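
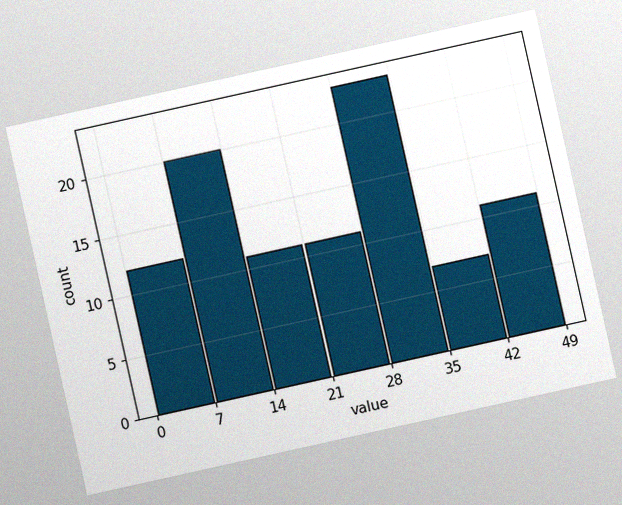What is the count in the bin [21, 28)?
11

The chart is tilted about 13° counter-clockwise, with some photo noise. The [21, 28) bin has height 11.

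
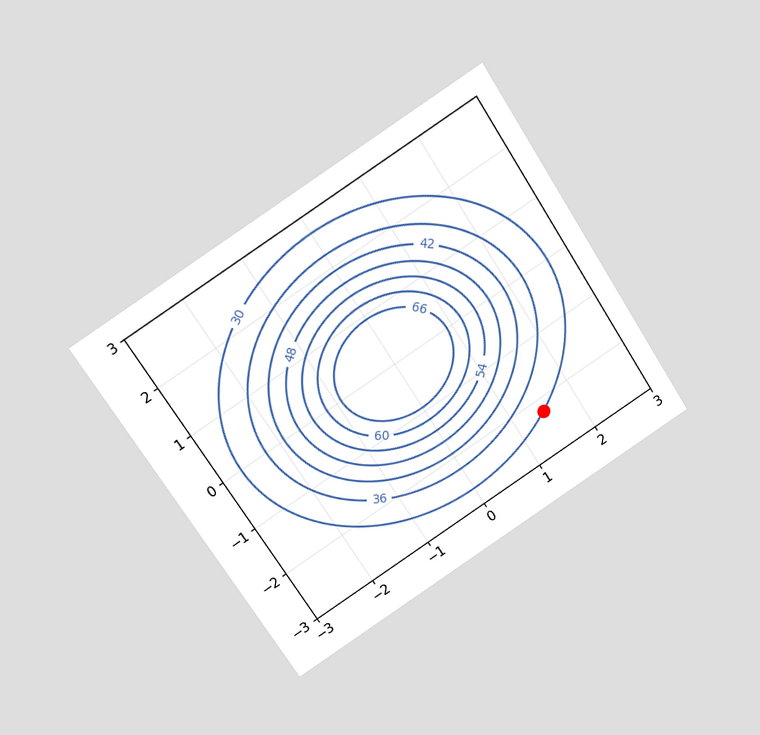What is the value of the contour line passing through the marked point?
30

The chart is tilted about 33° counter-clockwise and viewed slightly from above. The marked point sits on the contour labelled 30.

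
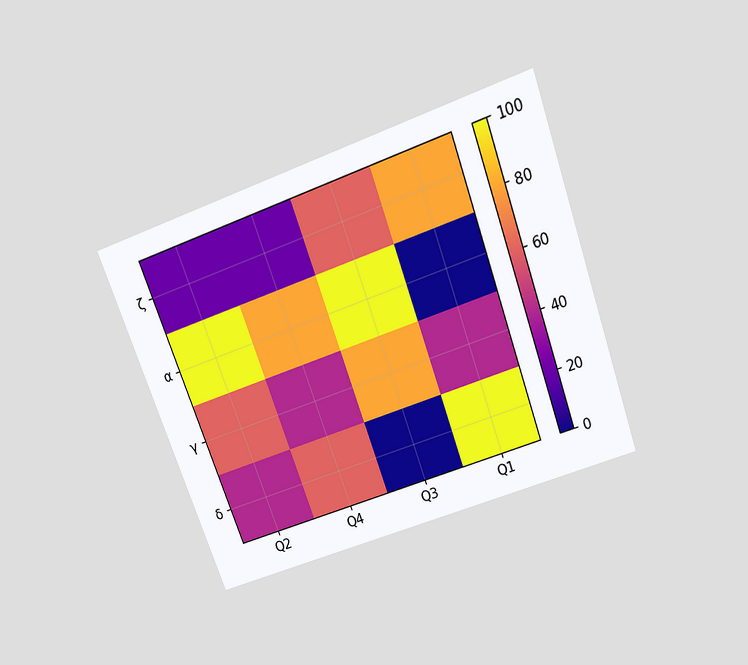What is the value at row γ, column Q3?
80

The chart is tilted about 20° counter-clockwise and viewed slightly from above. Matching cell (γ, Q3) against the colorbar gives 80.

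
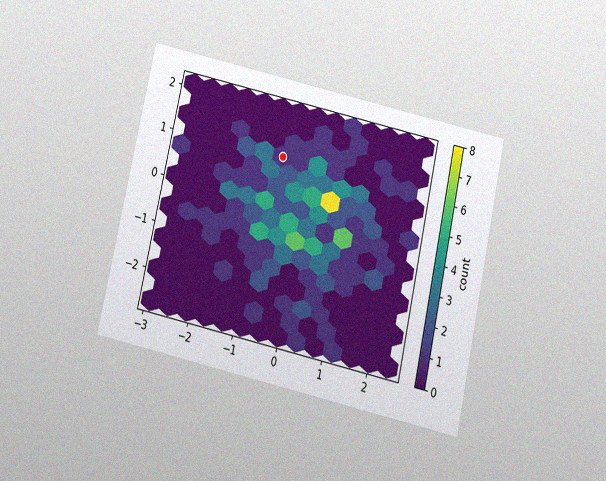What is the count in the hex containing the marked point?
The chart is tilted about 13° clockwise and viewed slightly from below, with some photo noise. The marked hex reads 1 on the colorbar.

1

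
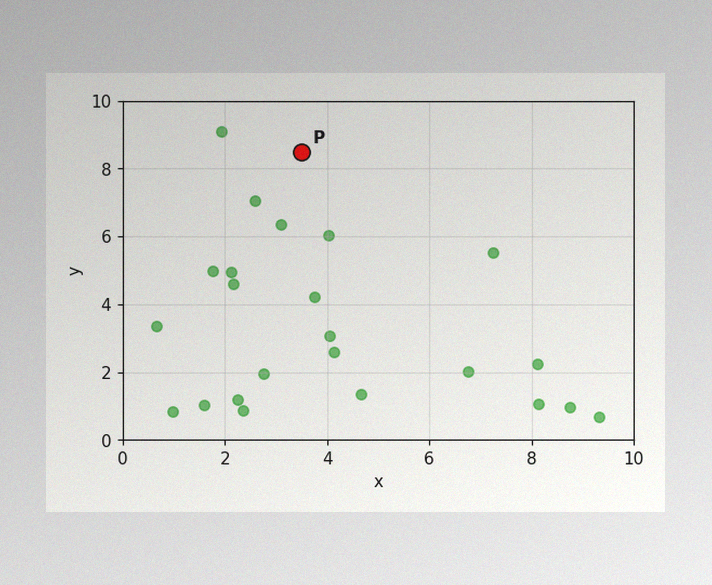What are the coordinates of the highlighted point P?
The image has some photo noise and uneven lighting. Following the gridlines from P to each axis, P sits at (3.5, 8.5).

(3.5, 8.5)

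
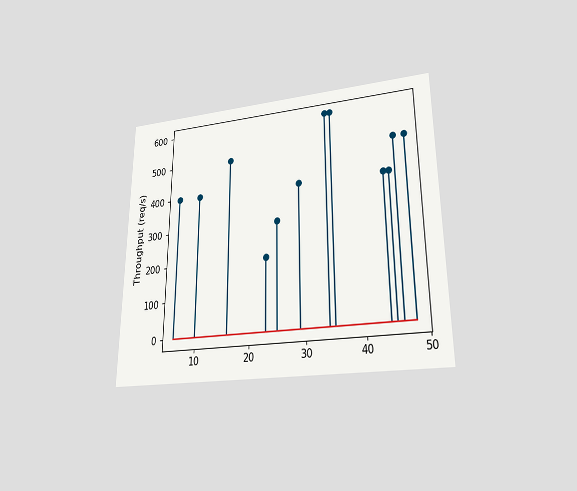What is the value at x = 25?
300req/s

The chart is viewed at a slight angle. The stem at x=25 reaches 300req/s.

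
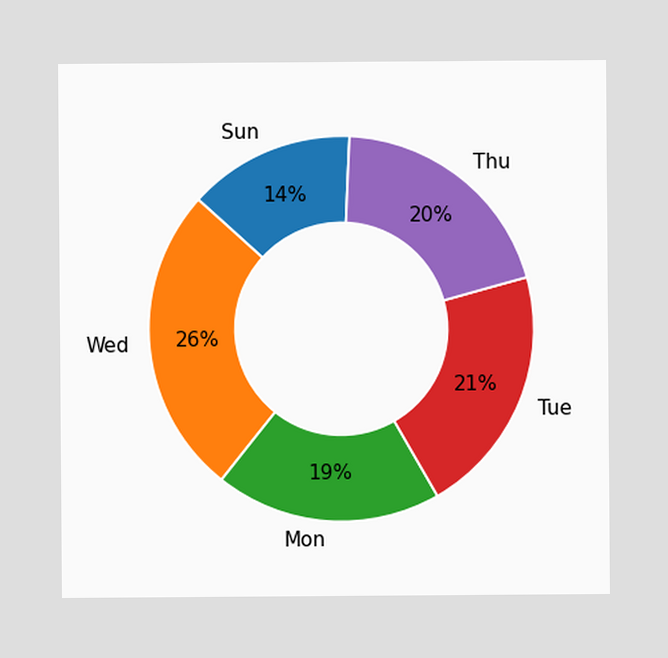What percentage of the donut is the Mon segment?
19%

The Mon segment takes up 19% of the ring.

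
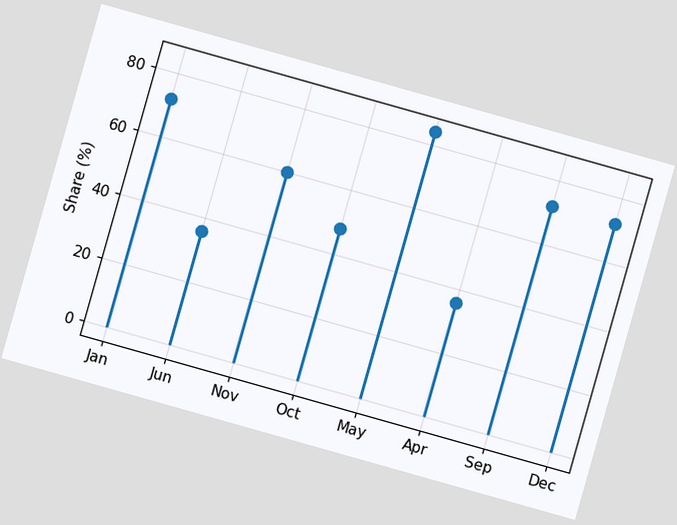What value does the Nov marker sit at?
60%

The chart is tilted about 16° clockwise. The Nov marker sits at 60%.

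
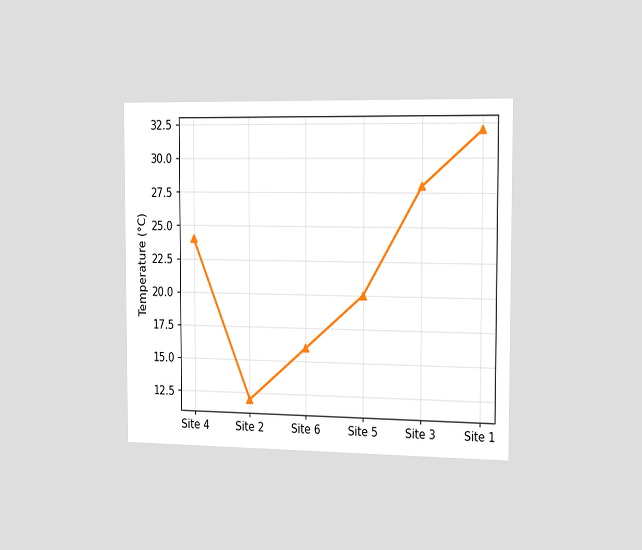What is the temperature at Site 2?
The chart is viewed slightly from the right. At Site 2, the line is at 12°C.

12°C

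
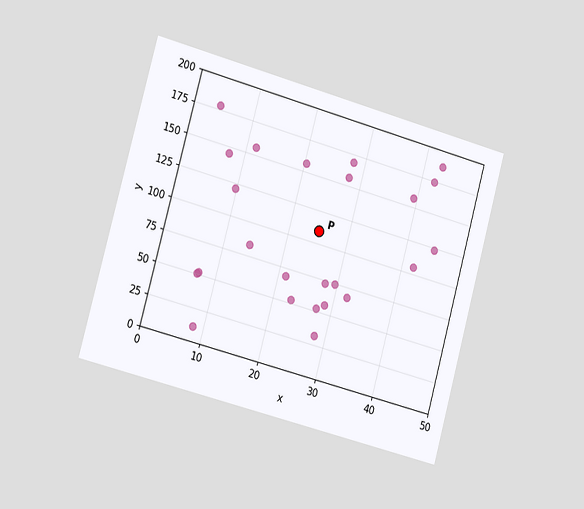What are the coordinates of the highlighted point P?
(25, 110)

The chart is tilted about 15° clockwise and viewed slightly from the left. Following the gridlines from P to each axis, P sits at (25, 110).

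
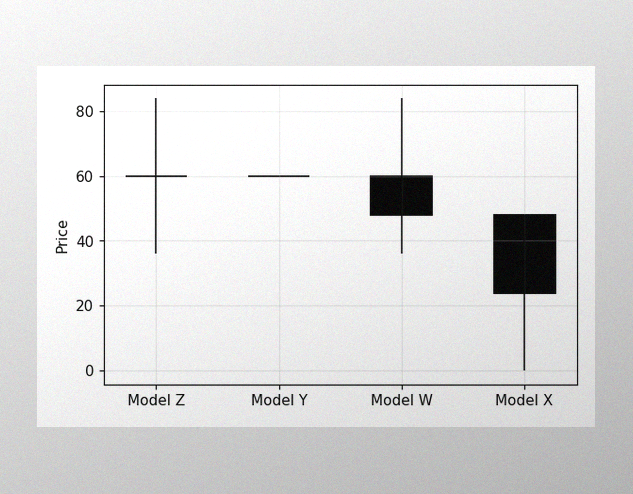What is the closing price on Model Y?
60

The image has some photo noise and uneven lighting. The Model Y candle closes at 60.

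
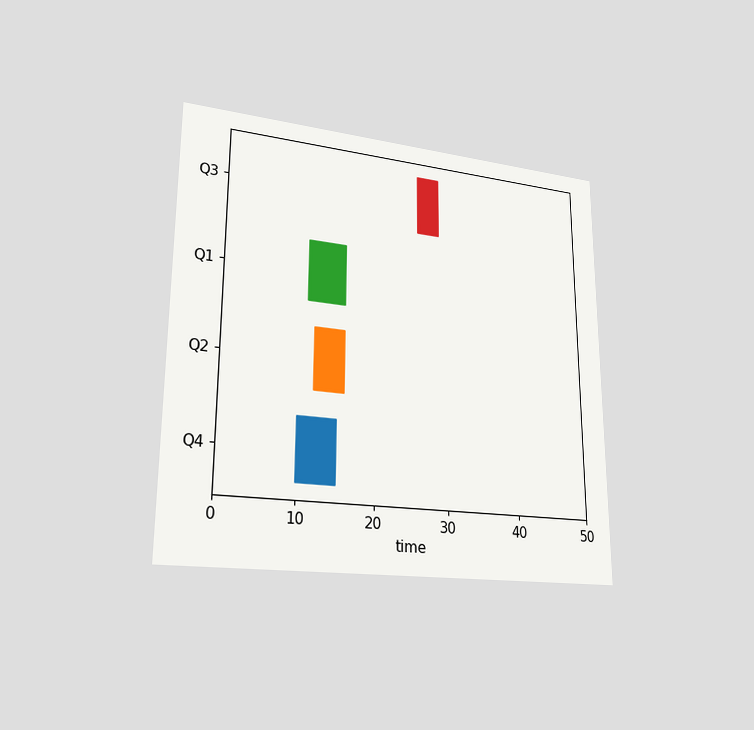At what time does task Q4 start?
The chart is viewed slightly from the left. The Q4 bar begins at t=10.

10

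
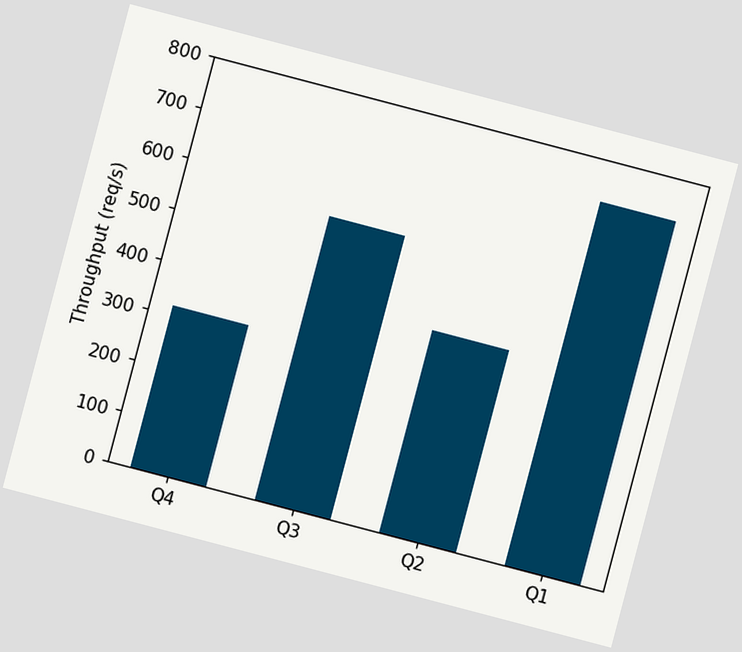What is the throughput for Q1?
720req/s

The chart is tilted about 15° clockwise. Reading along the chart's y-axis, the Q1 bar reaches 720req/s.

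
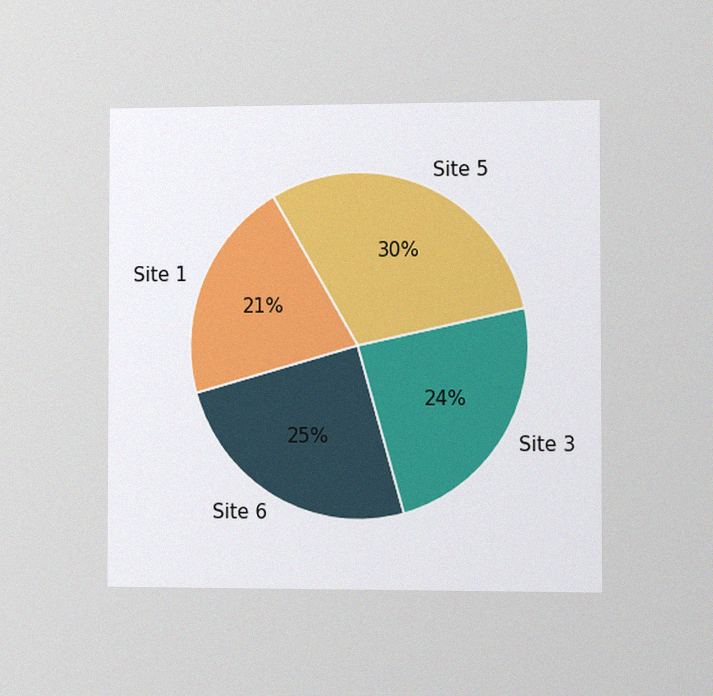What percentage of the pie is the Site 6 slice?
25%

The chart is viewed slightly from the right, with some photo noise. The Site 6 slice takes up 25% of the pie.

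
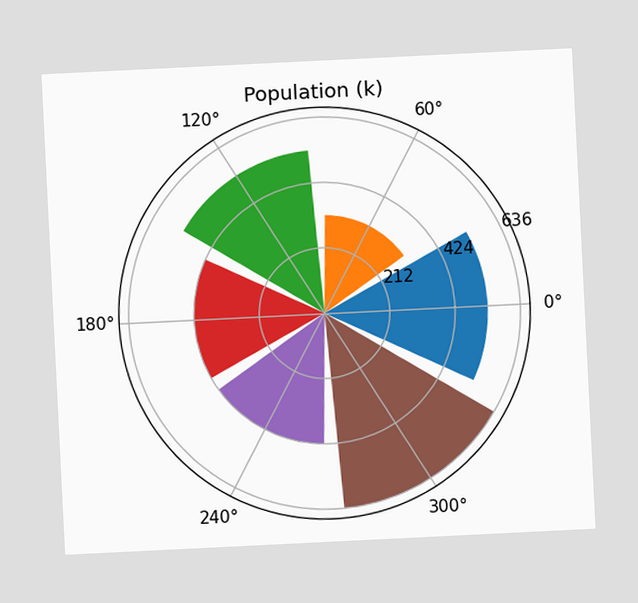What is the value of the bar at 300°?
The chart is tilted about 3° counter-clockwise. The bar at 300° reaches 636k on the radial axis.

636k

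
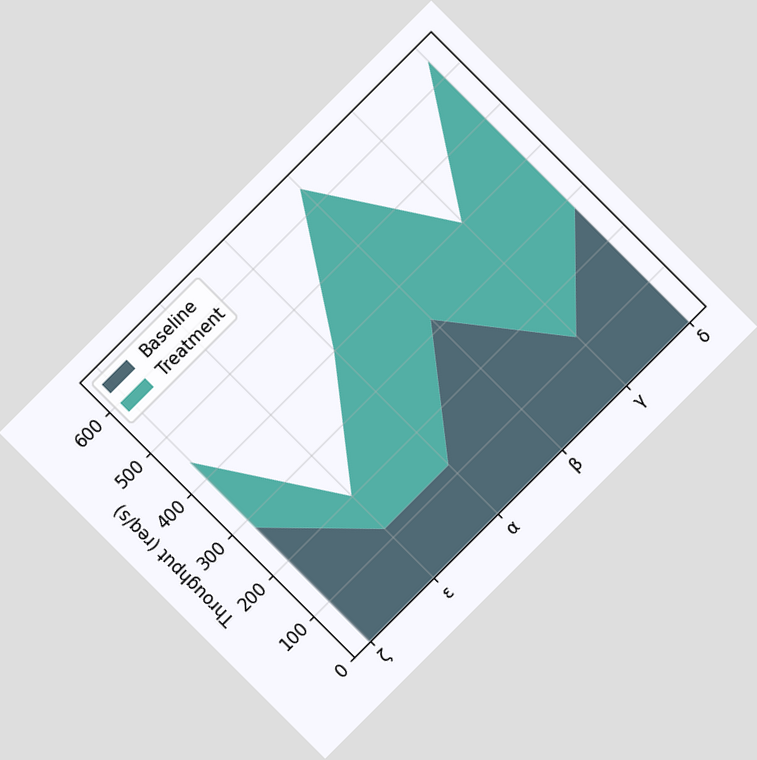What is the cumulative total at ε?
The chart is tilted about 45° counter-clockwise. The stacked total at ε reaches 200req/s.

200req/s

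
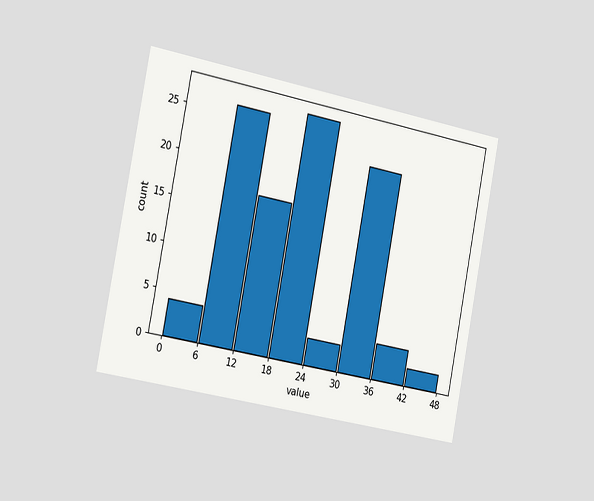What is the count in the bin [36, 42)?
4

The chart is tilted about 11° clockwise and viewed slightly from the left. The [36, 42) bin has height 4.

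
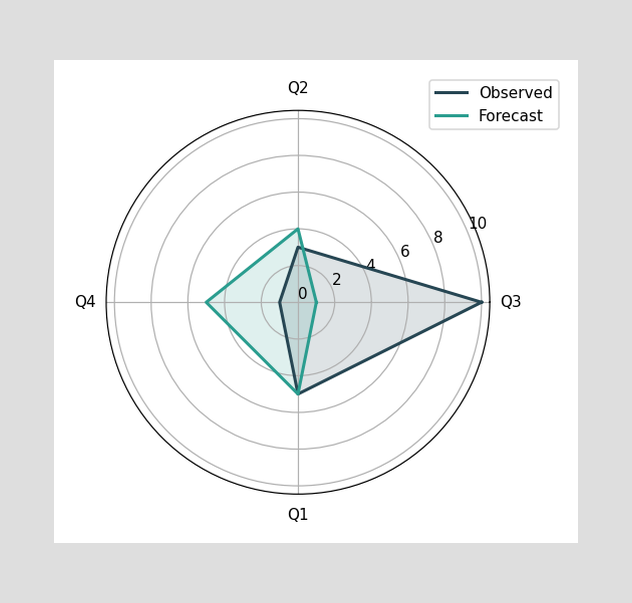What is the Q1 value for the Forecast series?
On the Q1 axis, Forecast reaches 5.

5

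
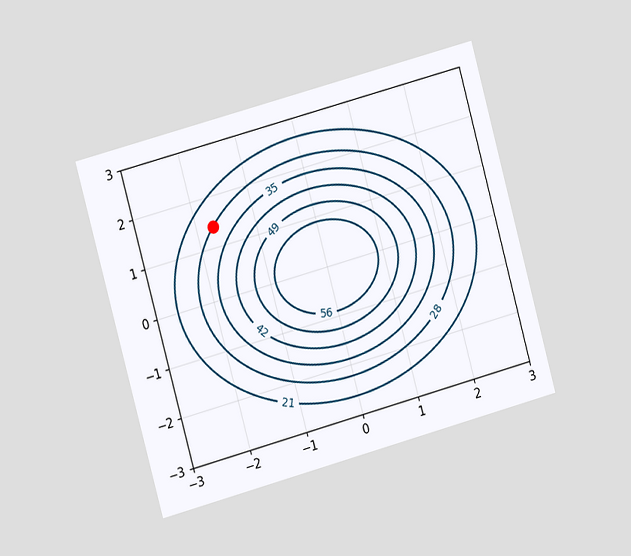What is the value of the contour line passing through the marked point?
28

The chart is tilted about 15° counter-clockwise and viewed at a slight angle. The marked point sits on the contour labelled 28.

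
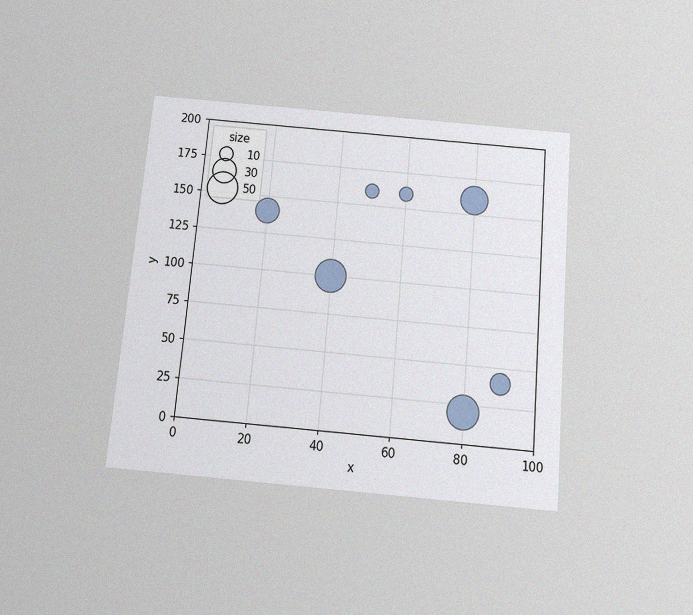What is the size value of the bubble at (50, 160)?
10

The chart is tilted about 5° clockwise and viewed slightly from below, with some photo noise. Matching the bubble at (50, 160) against the size legend gives 10.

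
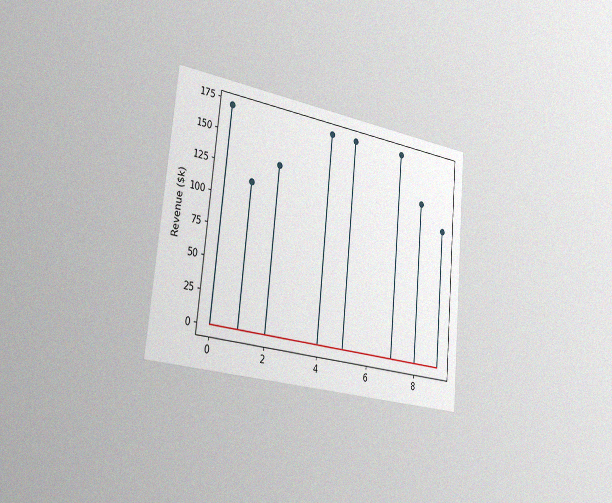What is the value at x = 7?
$171k

The chart is tilted about 6° clockwise and viewed slightly from the left, with some photo noise. The stem at x=7 reaches $171k.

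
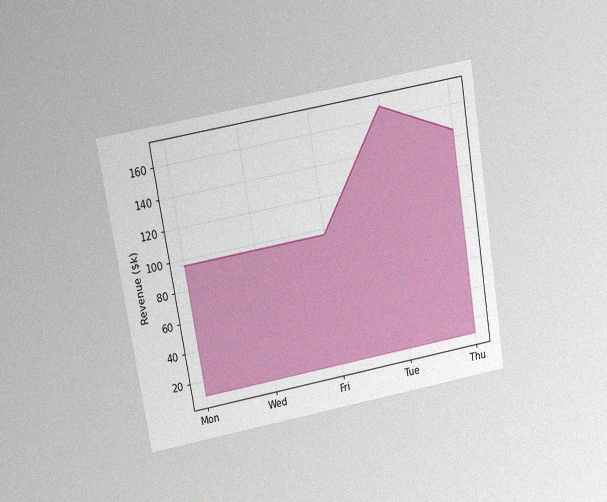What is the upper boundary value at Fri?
The chart is tilted about 10° counter-clockwise and viewed slightly from above, with some photo noise. At Fri the upper boundary is at $96k.

$96k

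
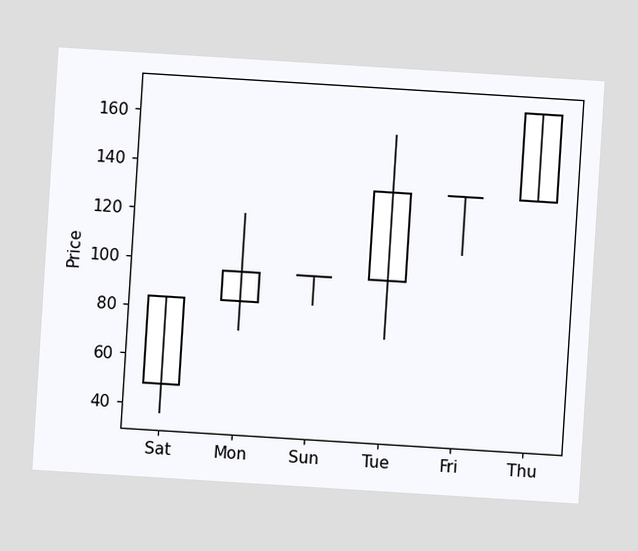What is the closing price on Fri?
The chart is tilted about 4° clockwise. The Fri candle closes at 132.

132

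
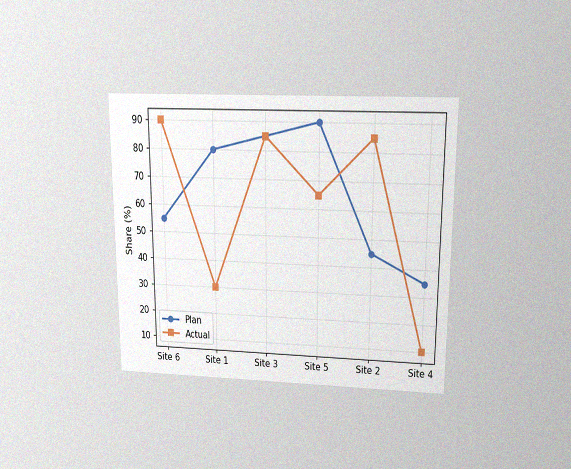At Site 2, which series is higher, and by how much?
The chart is viewed slightly from above, with some photo noise. At Site 2, Actual sits above the other line by 40%.

Actual, by 40%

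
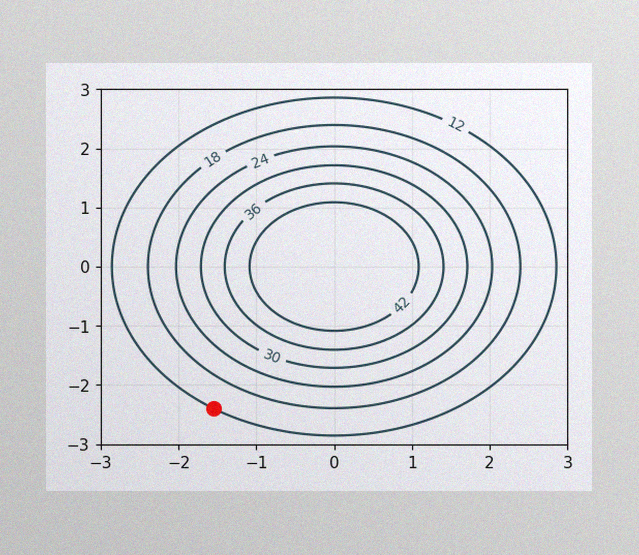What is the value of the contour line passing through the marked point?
12

The image has some photo noise and uneven lighting. The marked point sits on the contour labelled 12.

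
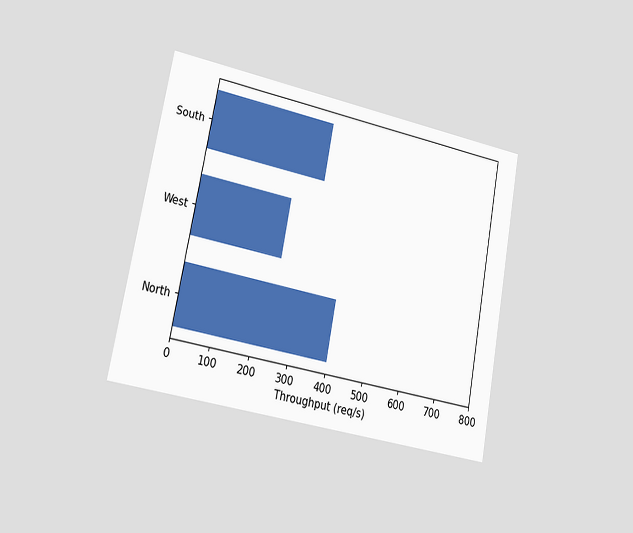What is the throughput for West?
240req/s

The chart is tilted about 11° clockwise and viewed slightly from the left. Reading along the chart's x-axis, the West bar reaches 240req/s.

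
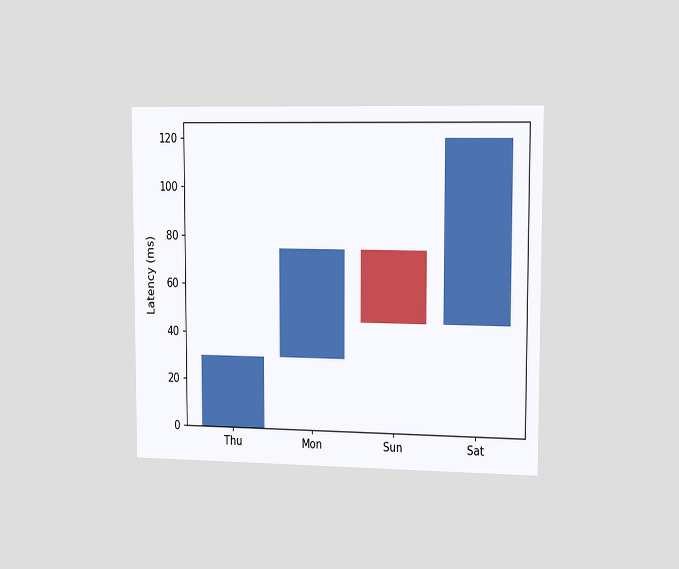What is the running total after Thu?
The chart is viewed slightly from the right. After Thu the running total reaches 30ms.

30ms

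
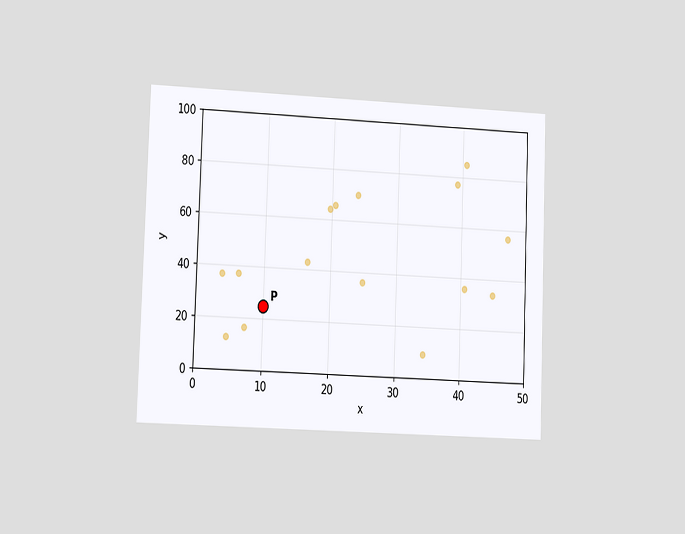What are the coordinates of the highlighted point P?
(10, 25)

The chart is tilted about 2° clockwise and viewed slightly from the left. Following the gridlines from P to each axis, P sits at (10, 25).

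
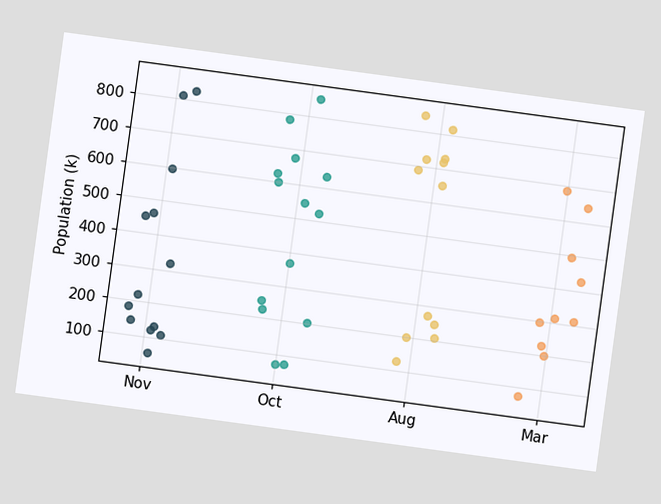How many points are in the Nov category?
13

The chart is tilted about 8° clockwise. Counting the markers in the Nov column gives 13.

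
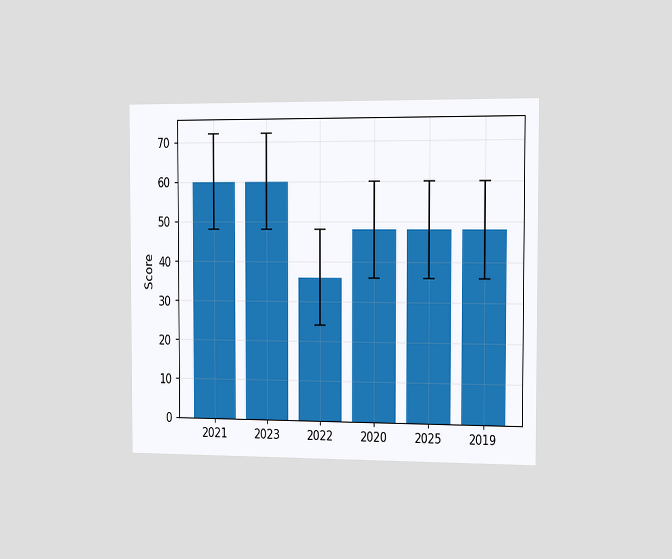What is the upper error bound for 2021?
72

The chart is viewed slightly from the right. The 2021 bar's upper whisker reaches 72.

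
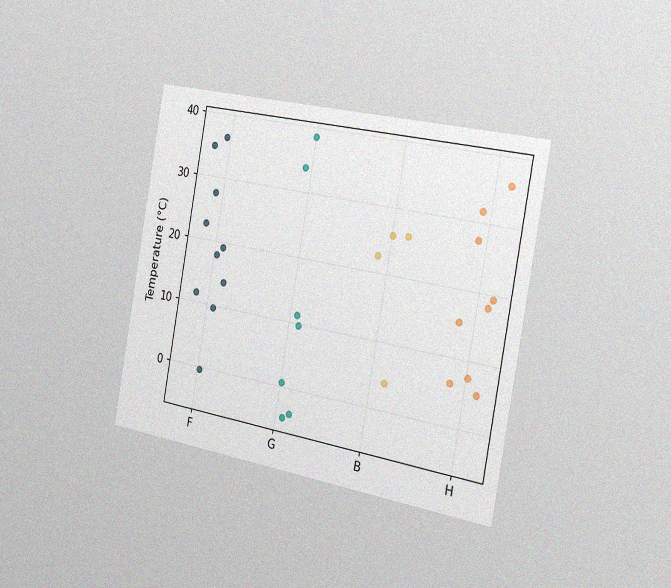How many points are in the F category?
The chart is tilted about 10° clockwise and viewed slightly from the right, with some photo noise. Counting the markers in the F column gives 10.

10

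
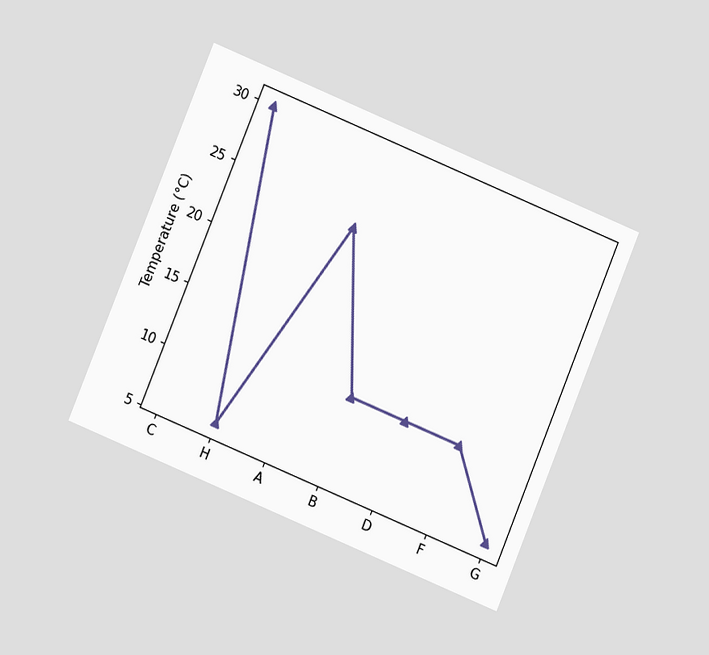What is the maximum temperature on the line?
The chart is tilted about 22° clockwise and viewed at a slight angle. The highest point is at C, and reading across to the y-axis gives 30°C.

30°C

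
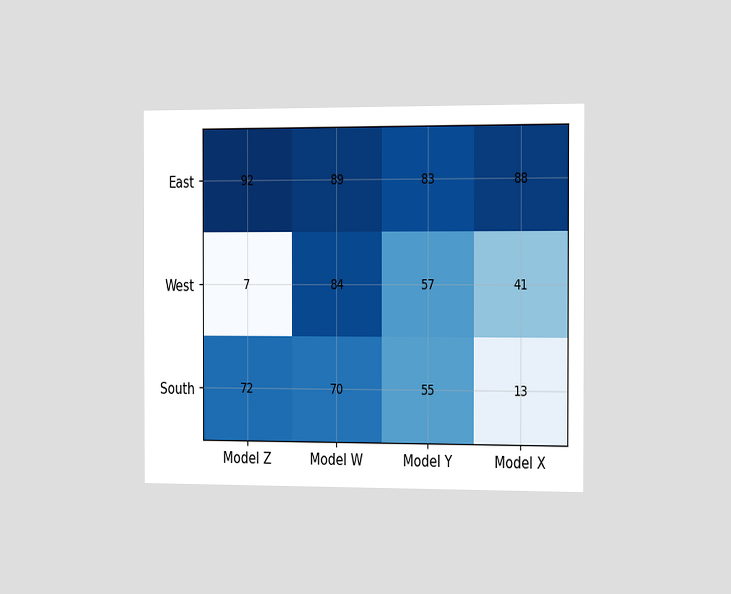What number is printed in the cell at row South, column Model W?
70

The chart is viewed slightly from the right. The (South, Model W) cell reads 70.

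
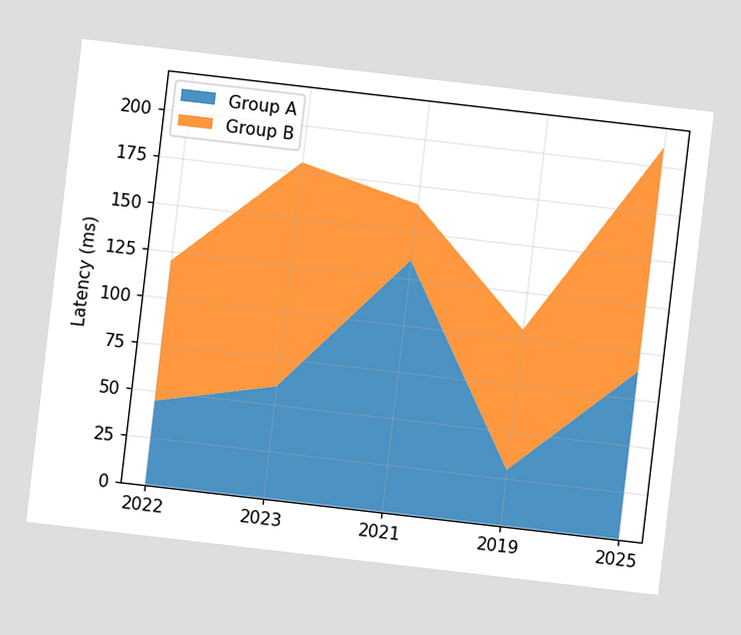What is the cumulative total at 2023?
The chart is tilted about 7° clockwise. The stacked total at 2023 reaches 180ms.

180ms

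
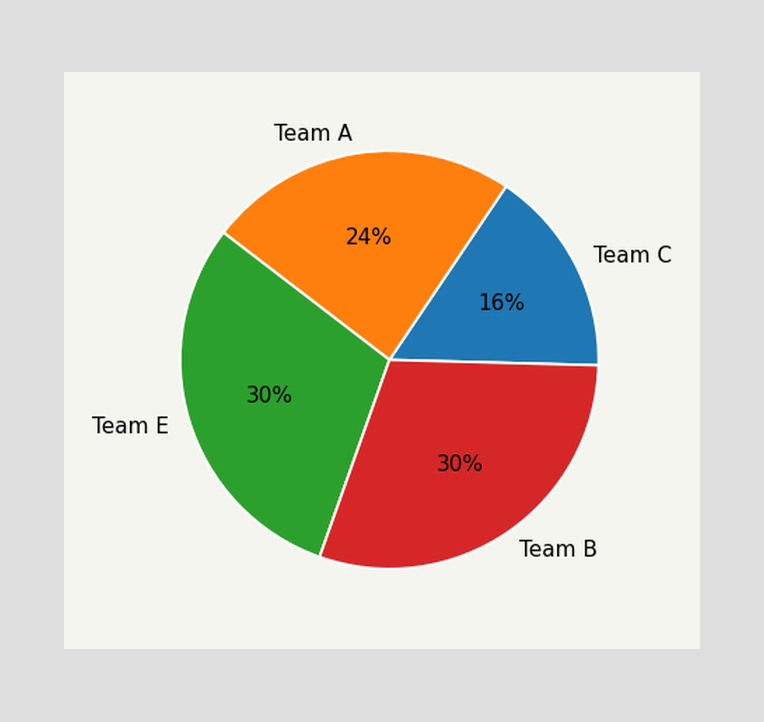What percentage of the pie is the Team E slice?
The Team E slice takes up 30% of the pie.

30%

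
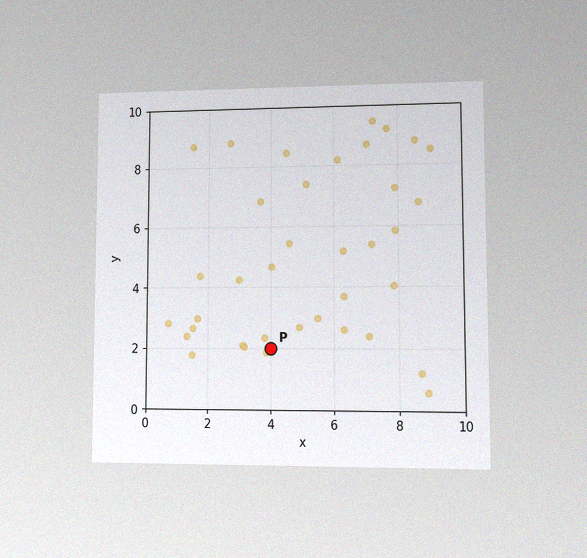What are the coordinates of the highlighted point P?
(4, 2)

The chart is viewed at a slight angle, with some photo noise. Following the gridlines from P to each axis, P sits at (4, 2).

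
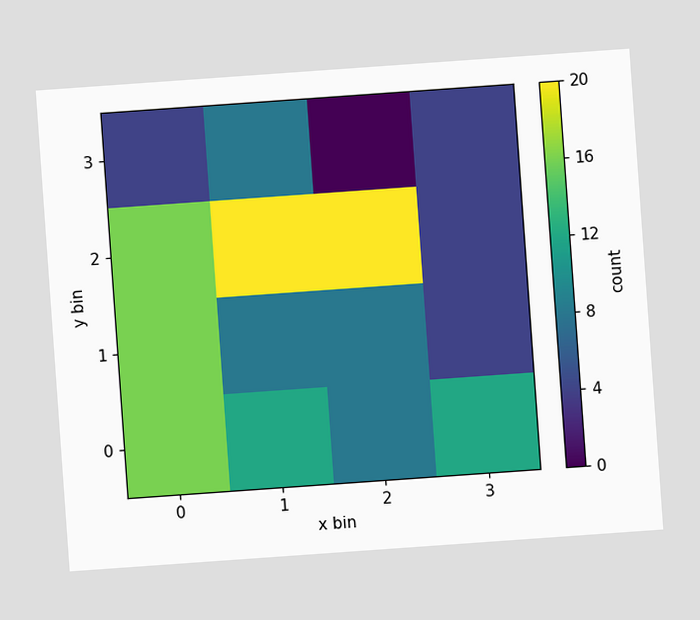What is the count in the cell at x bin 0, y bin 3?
4

The chart is tilted about 4° counter-clockwise. Matching the cell (0, 3) against the colorbar gives 4.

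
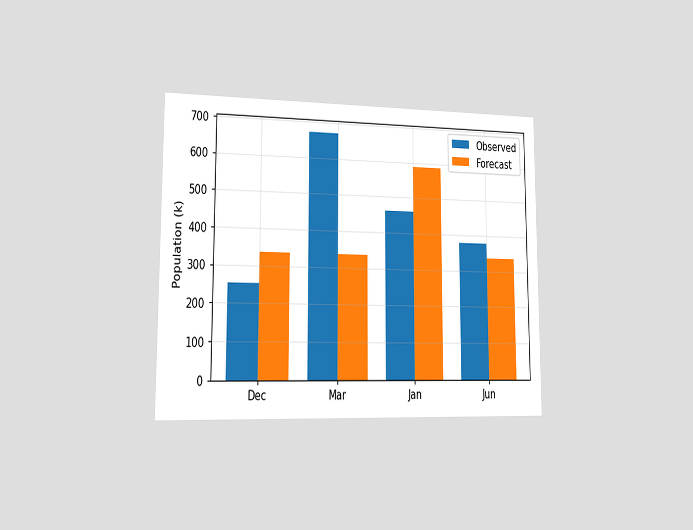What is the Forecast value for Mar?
336k

The chart is viewed slightly from the left. The Forecast bar at Mar reaches 336k on the y-axis.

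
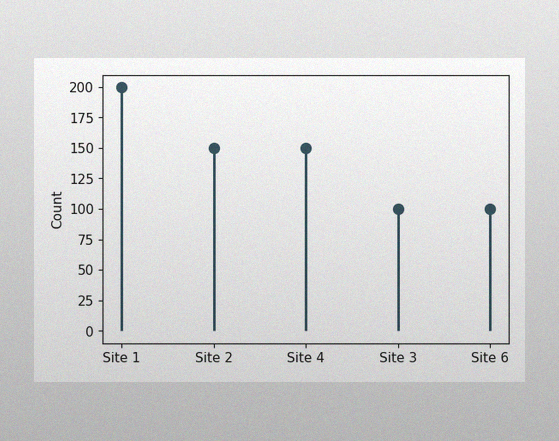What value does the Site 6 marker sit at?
100

The image has some photo noise and uneven lighting. The Site 6 marker sits at 100.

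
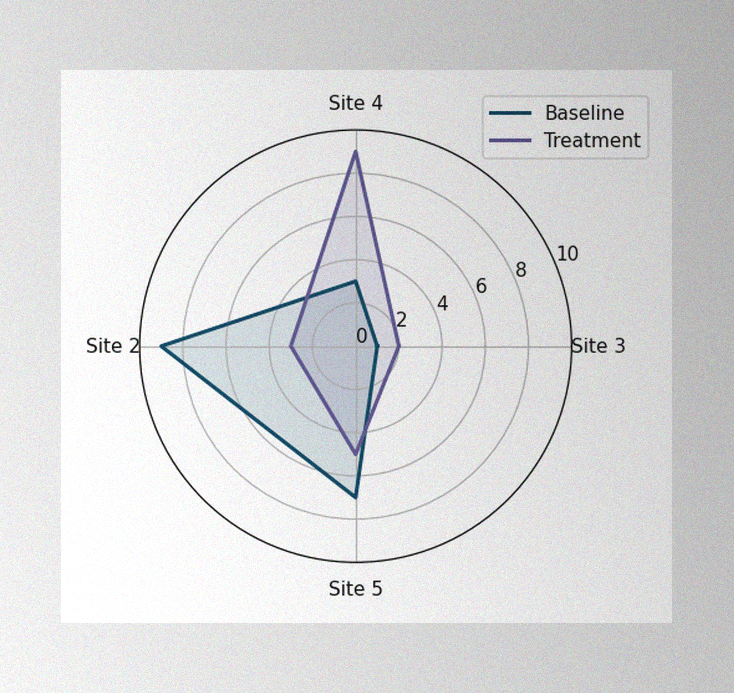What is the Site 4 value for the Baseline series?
3

The image has some photo noise and uneven lighting. On the Site 4 axis, Baseline reaches 3.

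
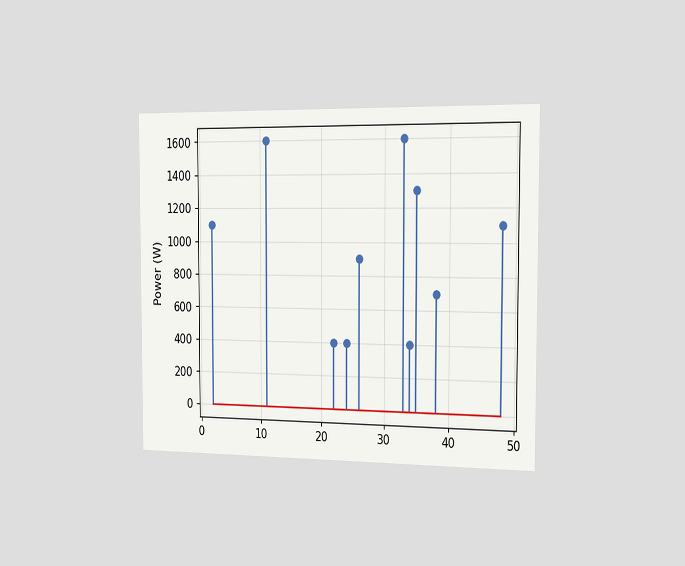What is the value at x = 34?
The chart is viewed slightly from the right. The stem at x=34 reaches 400W.

400W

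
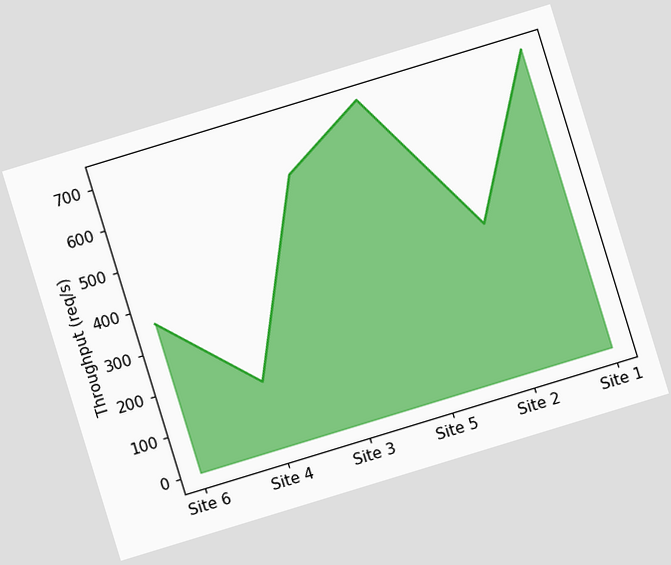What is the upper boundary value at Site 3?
600req/s

The chart is tilted about 17° counter-clockwise. At Site 3 the upper boundary is at 600req/s.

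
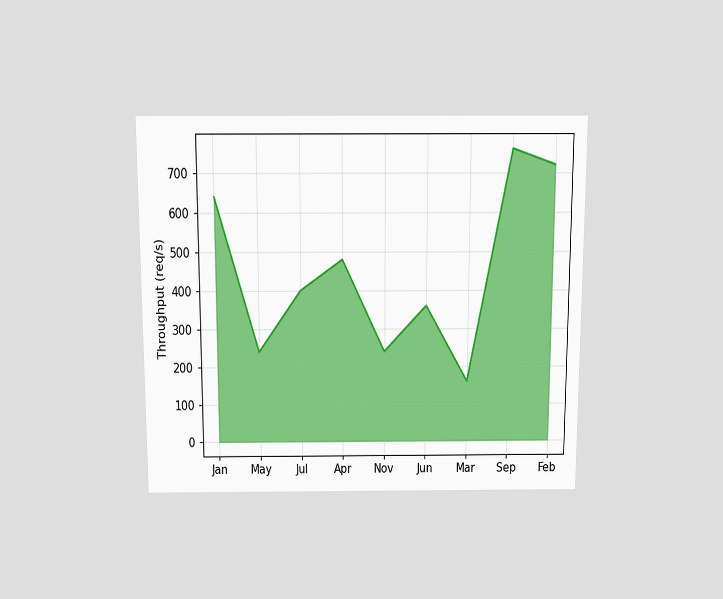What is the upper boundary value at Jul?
The chart is viewed slightly from above. At Jul the upper boundary is at 400req/s.

400req/s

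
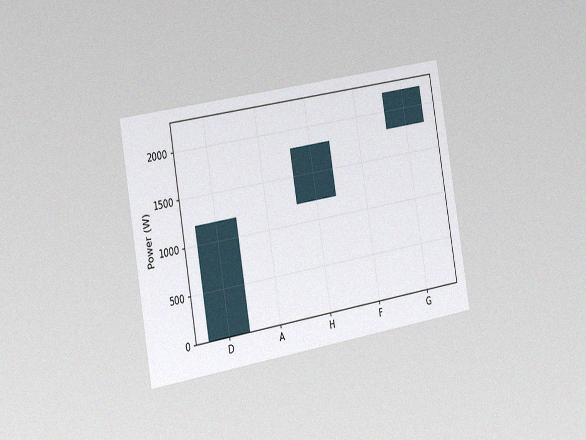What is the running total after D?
1200W

The chart is tilted about 10° counter-clockwise and viewed slightly from the left, with some photo noise. After D the running total reaches 1200W.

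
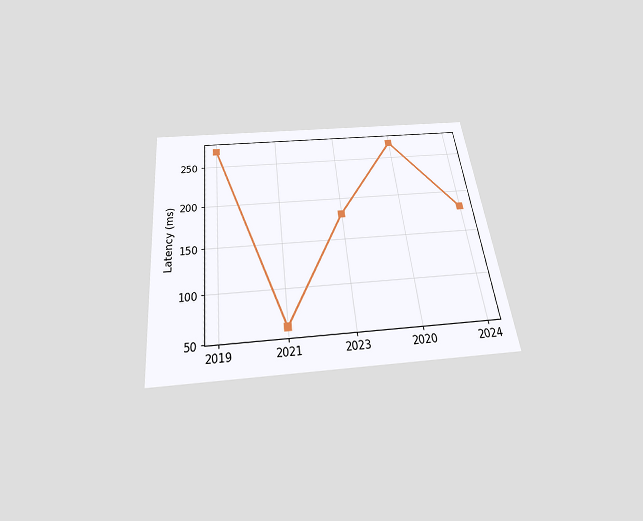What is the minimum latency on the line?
The chart is tilted about 7° counter-clockwise and viewed slightly from below. The lowest point is at 2021, and reading across to the y-axis gives 60ms.

60ms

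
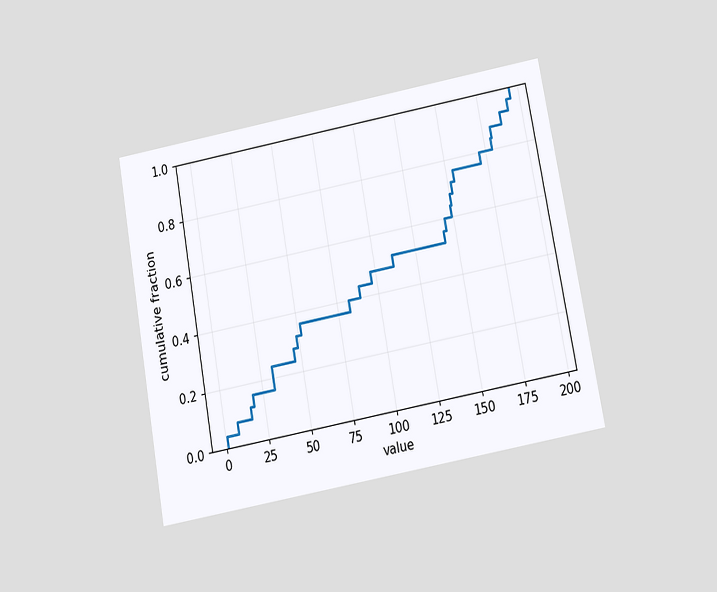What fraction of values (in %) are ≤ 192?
96%

The chart is tilted about 10° counter-clockwise and viewed slightly from below. At x=192 the ECDF step is at 96%.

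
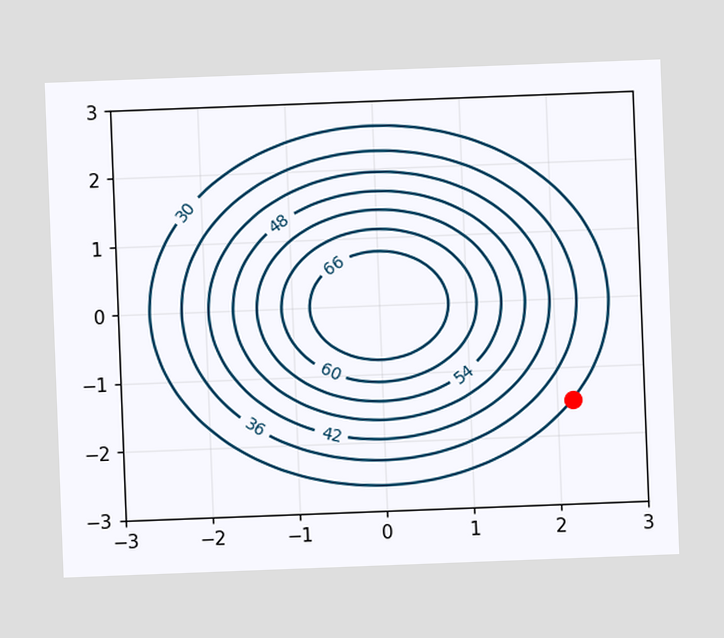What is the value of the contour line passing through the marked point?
The chart is tilted about 2° counter-clockwise. The marked point sits on the contour labelled 30.

30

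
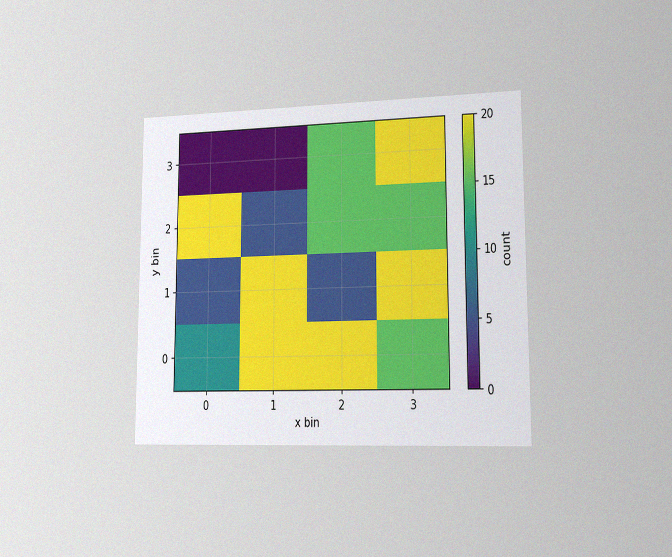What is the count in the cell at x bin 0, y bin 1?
The chart is viewed slightly from the right, with some photo noise. Matching the cell (0, 1) against the colorbar gives 5.

5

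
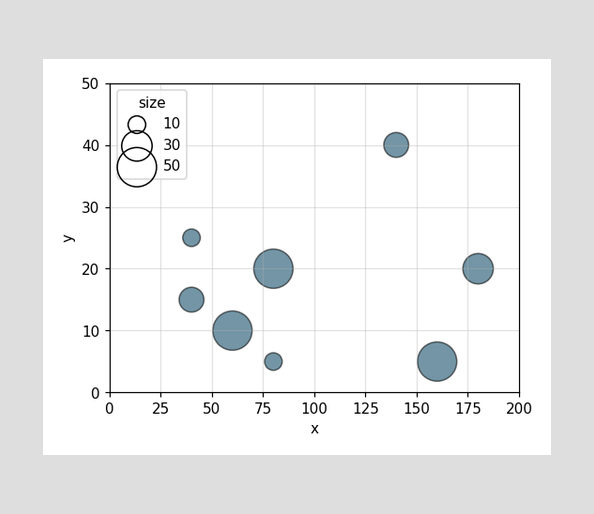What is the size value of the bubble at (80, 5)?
10

Matching the bubble at (80, 5) against the size legend gives 10.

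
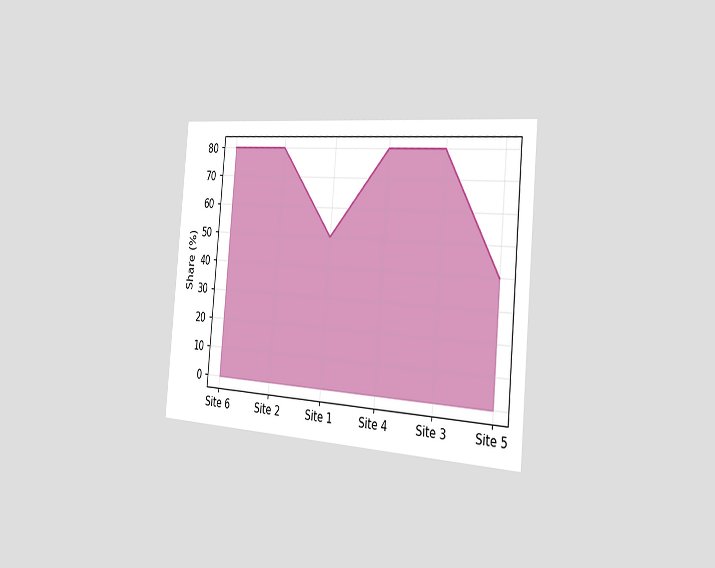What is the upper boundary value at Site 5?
The chart is tilted about 5° clockwise and viewed slightly from the right. At Site 5 the upper boundary is at 40%.

40%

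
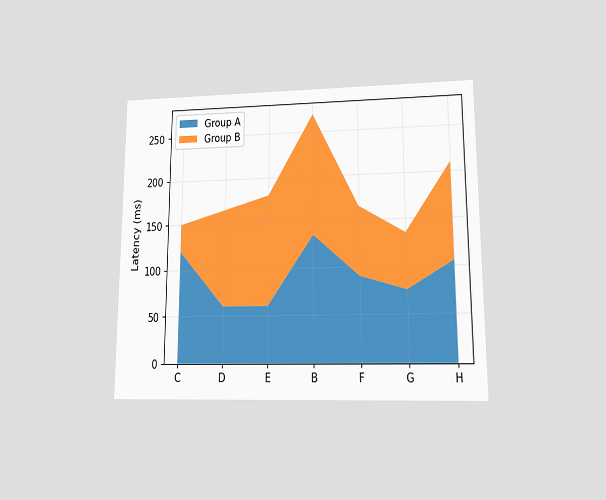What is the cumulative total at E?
180ms

The chart is viewed at a slight angle. The stacked total at E reaches 180ms.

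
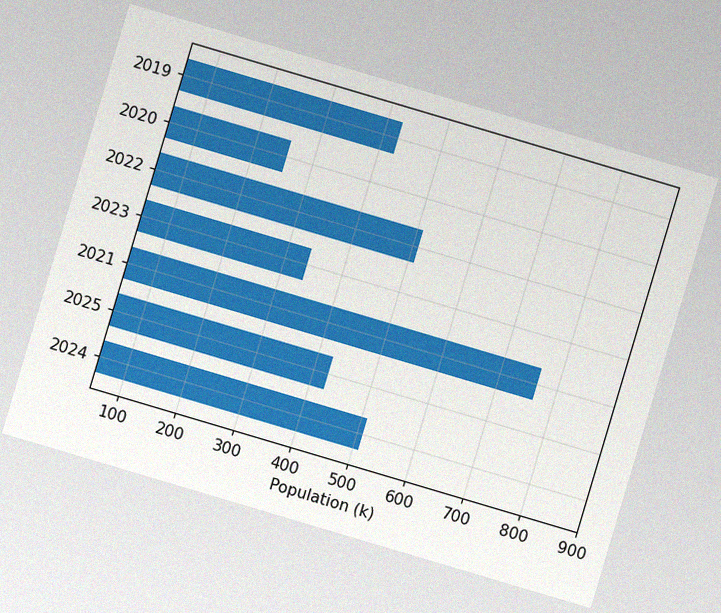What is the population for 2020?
The chart is tilted about 17° clockwise, with some photo noise. Reading along the chart's x-axis, the 2020 bar reaches 255k.

255k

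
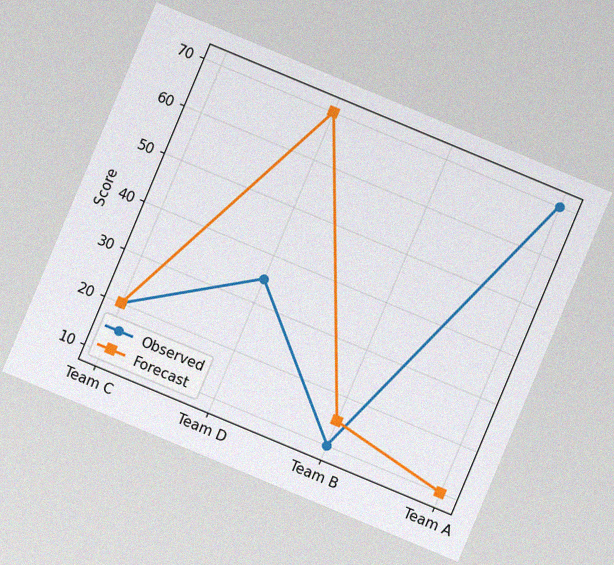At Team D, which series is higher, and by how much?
The chart is tilted about 23° clockwise, with some photo noise. At Team D, Forecast sits above the other line by 35.

Forecast, by 35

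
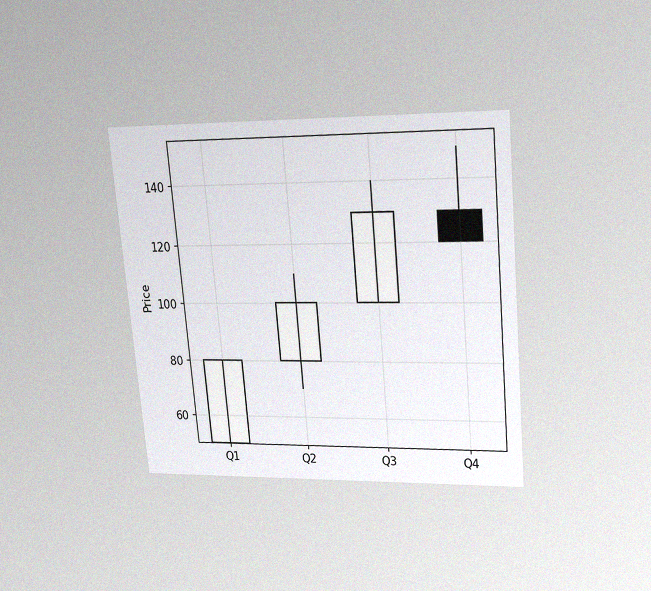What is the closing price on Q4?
120

The chart is tilted about 5° counter-clockwise and viewed slightly from above, with some photo noise. The Q4 candle closes at 120.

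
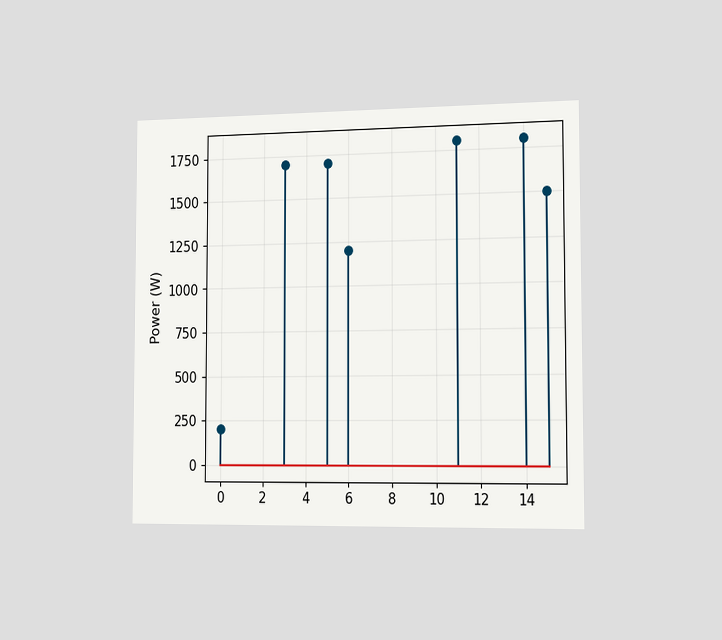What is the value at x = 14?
1800W

The chart is viewed slightly from the right. The stem at x=14 reaches 1800W.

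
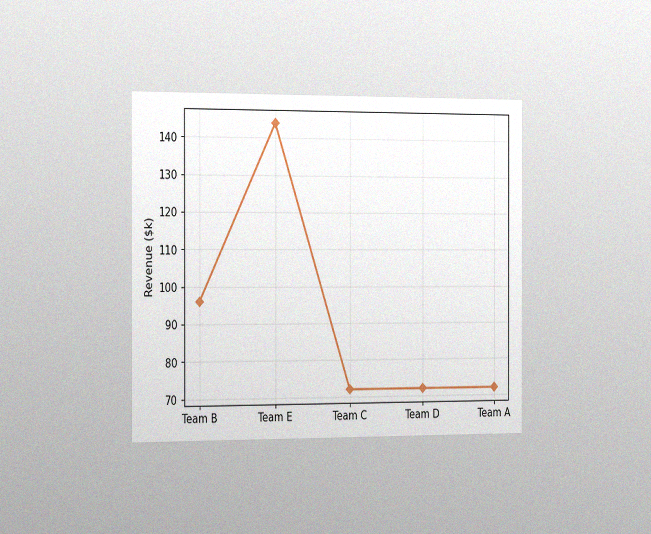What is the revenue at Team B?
$96k

The chart is viewed slightly from the left, with some photo noise. At Team B, the line is at $96k.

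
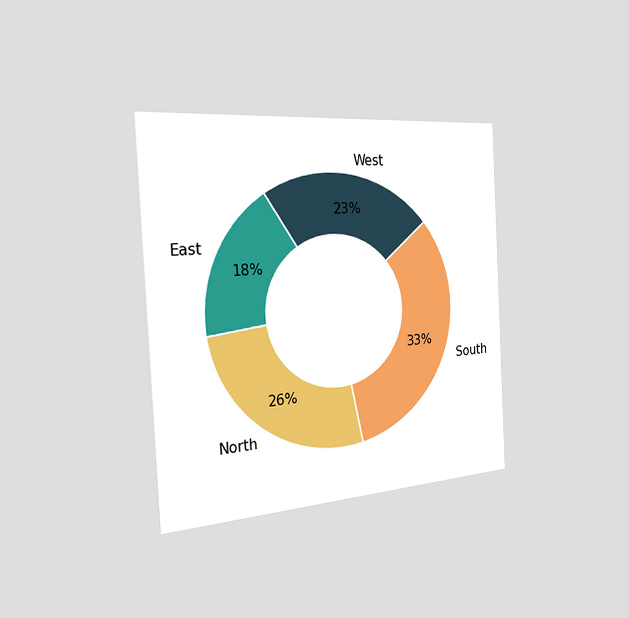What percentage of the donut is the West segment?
23%

The chart is tilted about 3° counter-clockwise and viewed slightly from the left. The West segment takes up 23% of the ring.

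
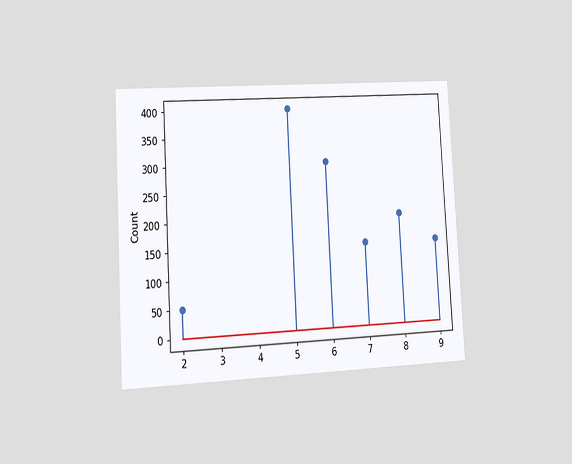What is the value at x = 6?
The chart is tilted about 3° counter-clockwise and viewed at a slight angle. The stem at x=6 reaches 300.

300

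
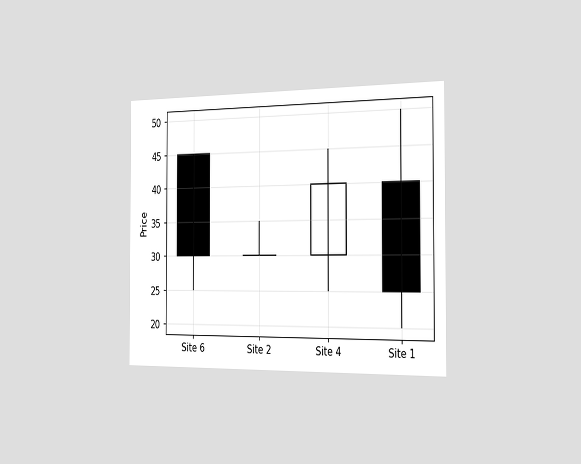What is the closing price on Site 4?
40

The chart is viewed slightly from the right. The Site 4 candle closes at 40.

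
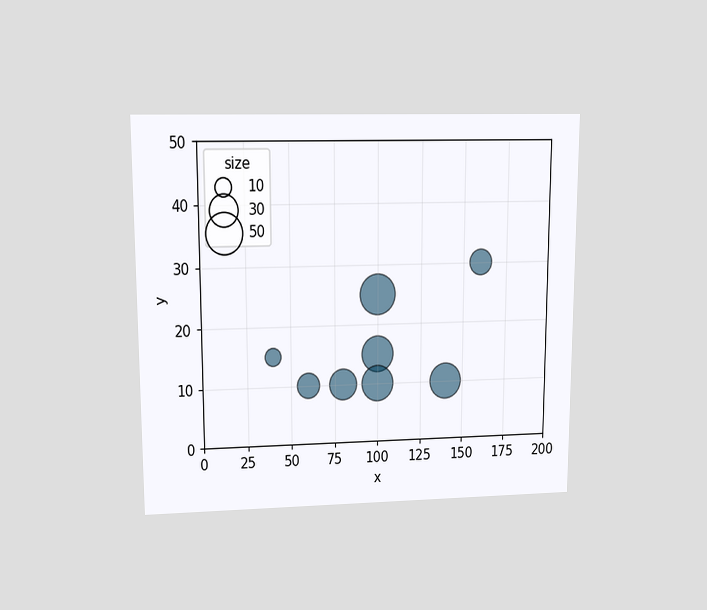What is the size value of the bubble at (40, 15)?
10

The chart is viewed at a slight angle. Matching the bubble at (40, 15) against the size legend gives 10.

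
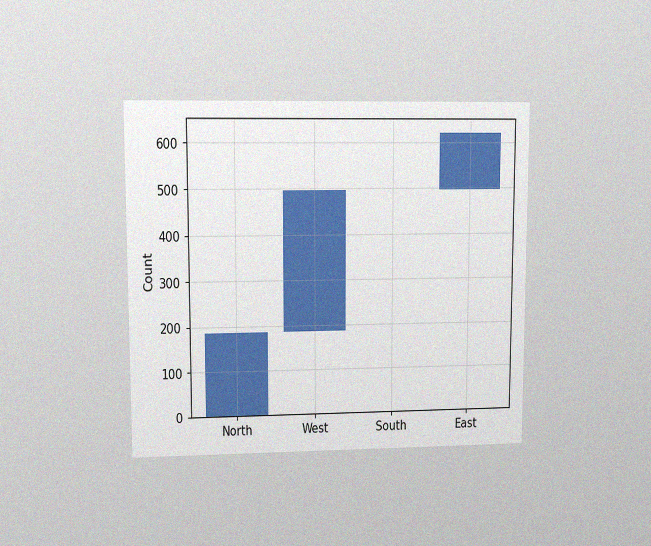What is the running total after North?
186

The chart is viewed at a slight angle, with some photo noise. After North the running total reaches 186.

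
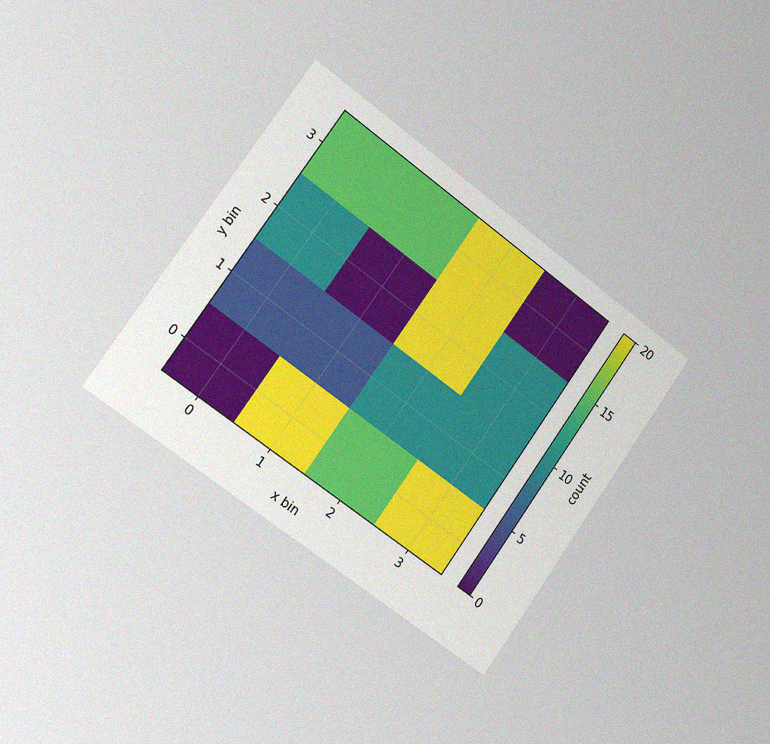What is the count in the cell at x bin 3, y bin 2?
The chart is tilted about 36° clockwise and viewed slightly from the left, with some photo noise. Matching the cell (3, 2) against the colorbar gives 10.

10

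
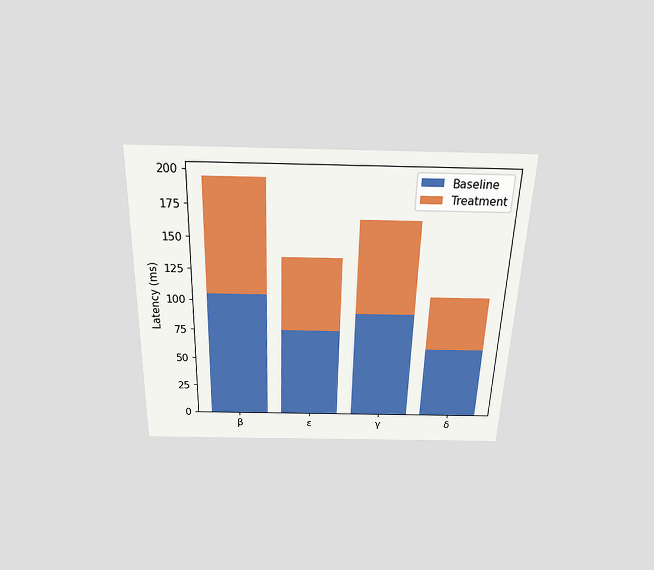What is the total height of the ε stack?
135ms

The chart is viewed slightly from above. The ε stack's top reaches 135ms on the y-axis.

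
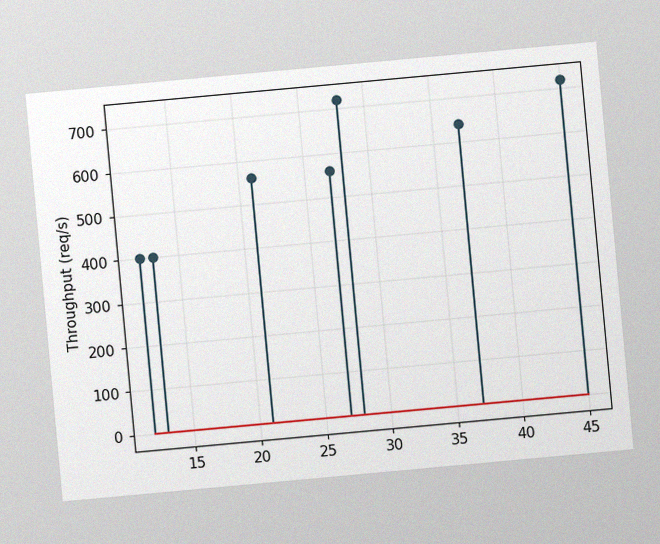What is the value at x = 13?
400req/s

The chart is tilted about 5° counter-clockwise, with some photo noise. The stem at x=13 reaches 400req/s.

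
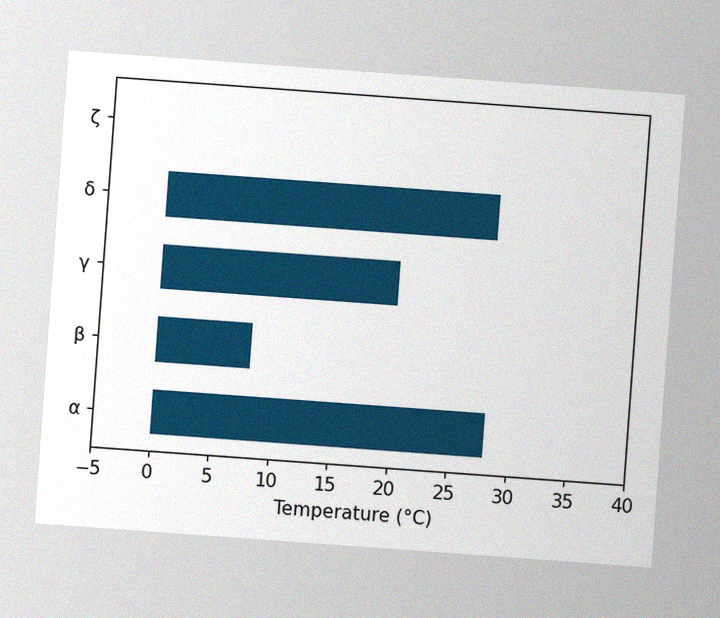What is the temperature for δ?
The chart is tilted about 4° clockwise, with some photo noise. Reading along the chart's x-axis, the δ bar reaches 28°C.

28°C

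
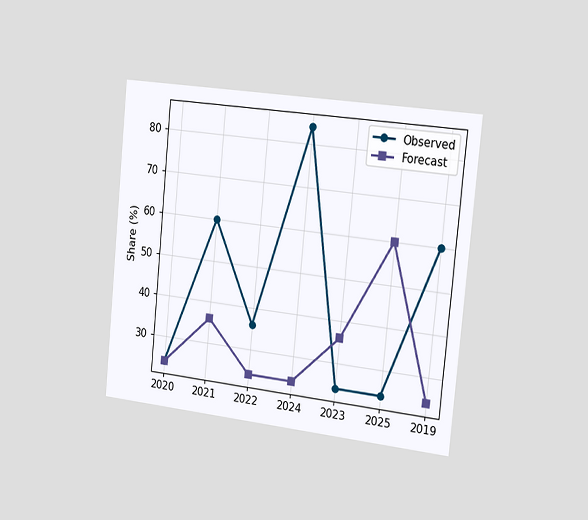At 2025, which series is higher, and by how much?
Forecast, by 36%

The chart is tilted about 6° clockwise and viewed slightly from the right. At 2025, Forecast sits above the other line by 36%.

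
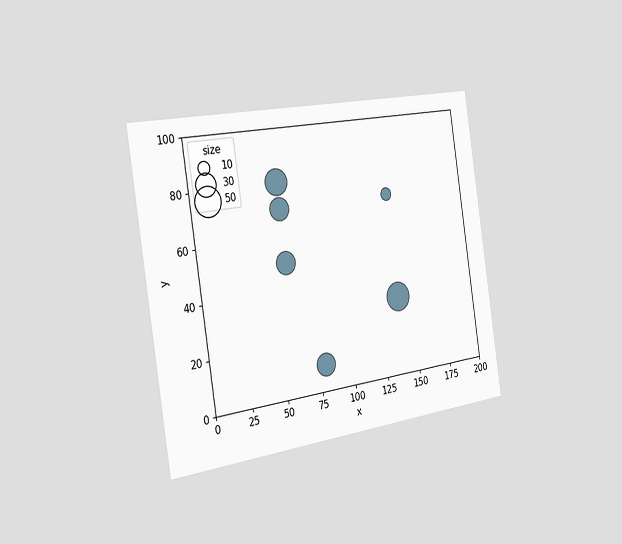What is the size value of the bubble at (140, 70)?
10

The chart is tilted about 9° counter-clockwise and viewed slightly from the left. Matching the bubble at (140, 70) against the size legend gives 10.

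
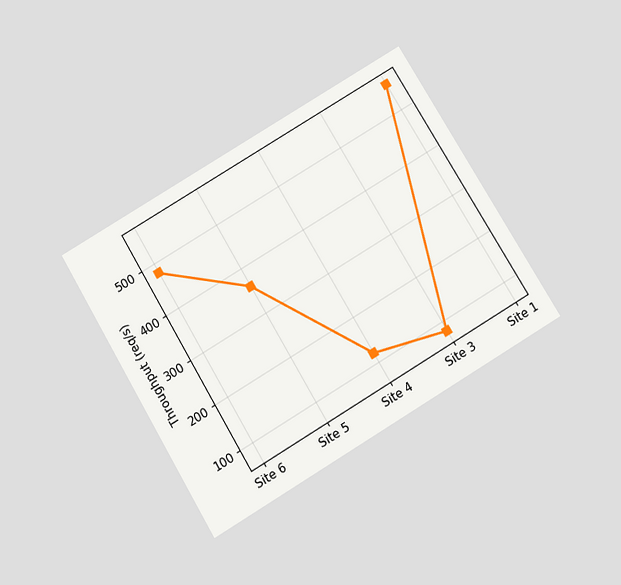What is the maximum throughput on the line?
The chart is tilted about 31° counter-clockwise and viewed slightly from below. The highest point is at Site 1, and reading across to the y-axis gives 560req/s.

560req/s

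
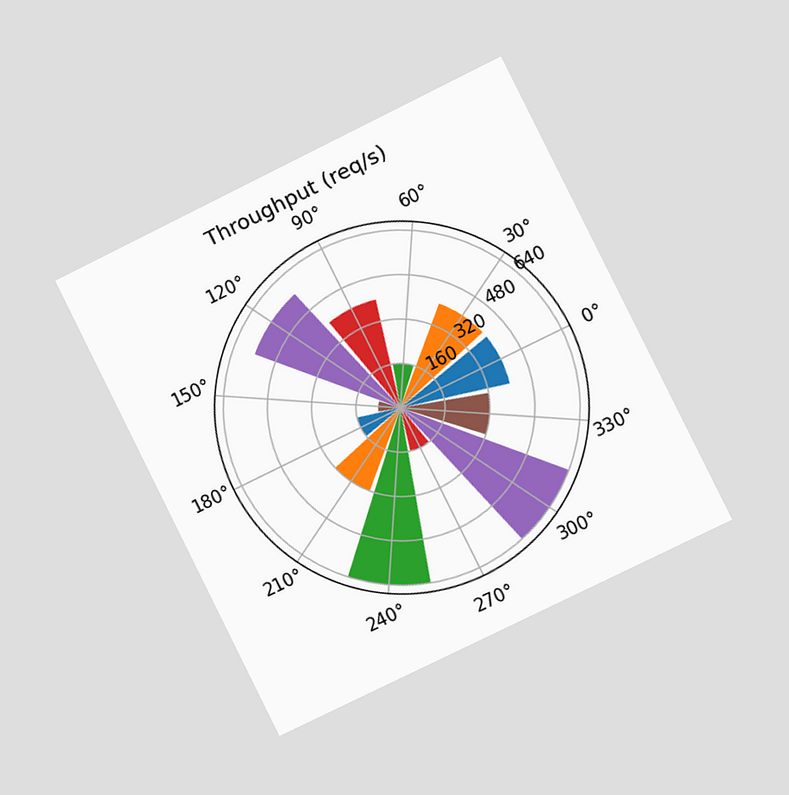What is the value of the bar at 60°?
160req/s

The chart is tilted about 26° counter-clockwise and viewed slightly from the right. The bar at 60° reaches 160req/s on the radial axis.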